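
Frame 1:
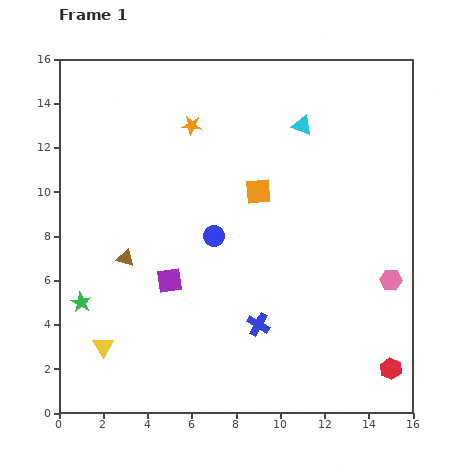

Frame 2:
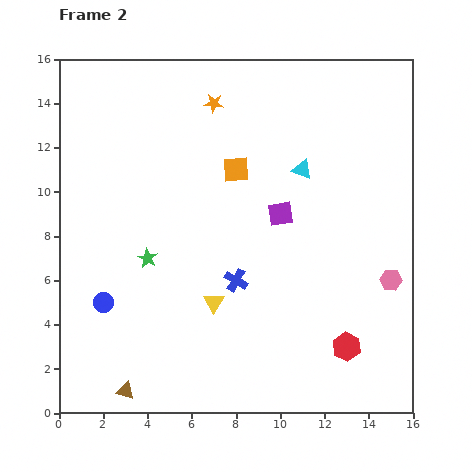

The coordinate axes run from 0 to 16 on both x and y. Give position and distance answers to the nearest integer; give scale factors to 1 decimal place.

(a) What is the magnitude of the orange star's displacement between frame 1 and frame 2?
1

The orange star moved from (6, 13) to (7, 14), a distance of √(1² + 1²) ≈ 1.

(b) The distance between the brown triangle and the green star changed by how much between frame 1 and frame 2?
+3

Distance in frame 1: 3. Distance in frame 2: 6.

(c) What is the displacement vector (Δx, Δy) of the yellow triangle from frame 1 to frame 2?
(5, 2)

The yellow triangle was at (2, 3) in frame 1 and (7, 5) in frame 2.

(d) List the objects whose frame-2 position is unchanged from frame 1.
the pink hexagon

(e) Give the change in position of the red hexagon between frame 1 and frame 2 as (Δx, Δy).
(-2, 1)

The red hexagon was at (15, 2) in frame 1 and (13, 3) in frame 2.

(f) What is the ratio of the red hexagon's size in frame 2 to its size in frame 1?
1.3×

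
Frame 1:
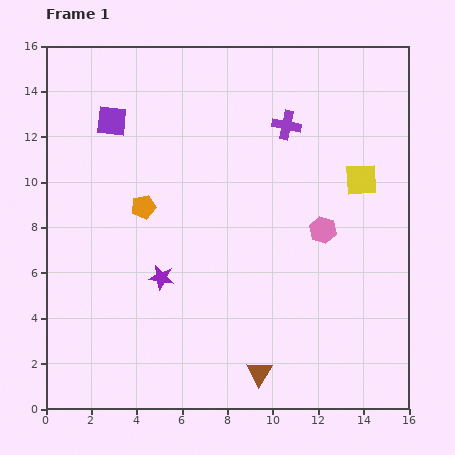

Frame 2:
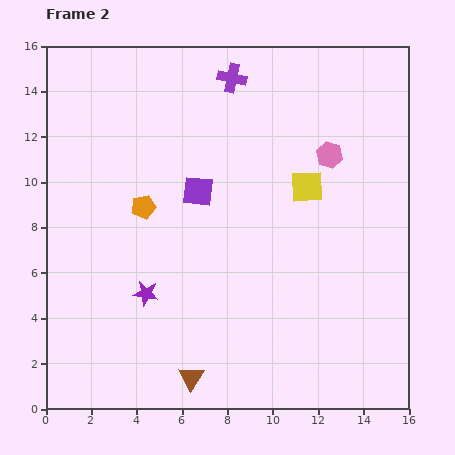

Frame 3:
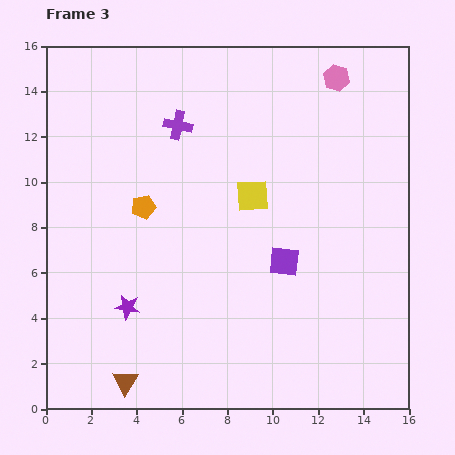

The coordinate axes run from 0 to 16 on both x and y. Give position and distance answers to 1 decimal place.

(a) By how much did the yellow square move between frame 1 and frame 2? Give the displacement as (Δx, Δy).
(-2.4, -0.3)

The yellow square was at (13.9, 10.1) in frame 1 and (11.5, 9.8) in frame 2.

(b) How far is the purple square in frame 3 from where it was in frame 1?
9.8

The purple square moved from (2.9, 12.7) to (10.5, 6.5), a distance of √(7.6² + 6.2²) ≈ 9.8.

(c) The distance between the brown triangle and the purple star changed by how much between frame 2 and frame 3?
-0.9

Distance in frame 2: 4.2. Distance in frame 3: 3.3.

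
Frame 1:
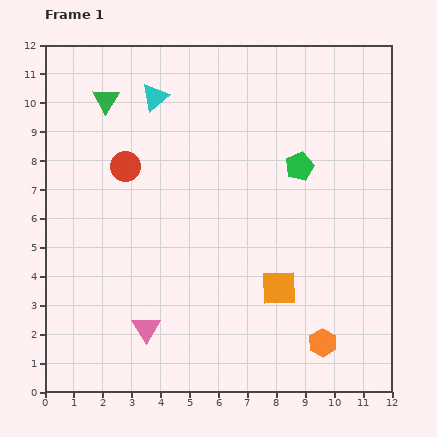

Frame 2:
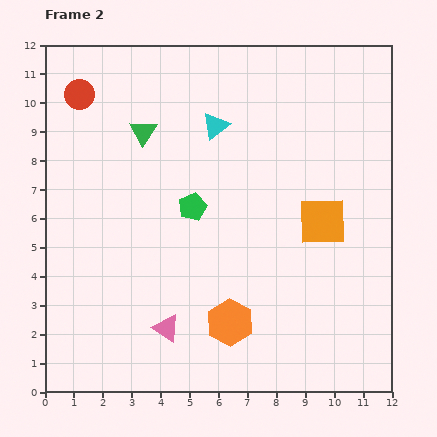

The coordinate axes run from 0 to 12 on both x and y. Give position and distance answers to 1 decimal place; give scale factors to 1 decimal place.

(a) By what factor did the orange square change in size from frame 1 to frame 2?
1.4×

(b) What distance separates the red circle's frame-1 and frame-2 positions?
3.0

The red circle moved from (2.8, 7.8) to (1.2, 10.3), a distance of √(1.6² + 2.5²) ≈ 3.0.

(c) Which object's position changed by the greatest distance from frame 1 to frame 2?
the green pentagon

(moved 4.0; next 3.3)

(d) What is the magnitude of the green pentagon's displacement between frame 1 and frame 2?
4.0

The green pentagon moved from (8.8, 7.8) to (5.1, 6.4), a distance of √(3.7² + 1.4²) ≈ 4.0.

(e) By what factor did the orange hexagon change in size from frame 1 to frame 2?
1.6×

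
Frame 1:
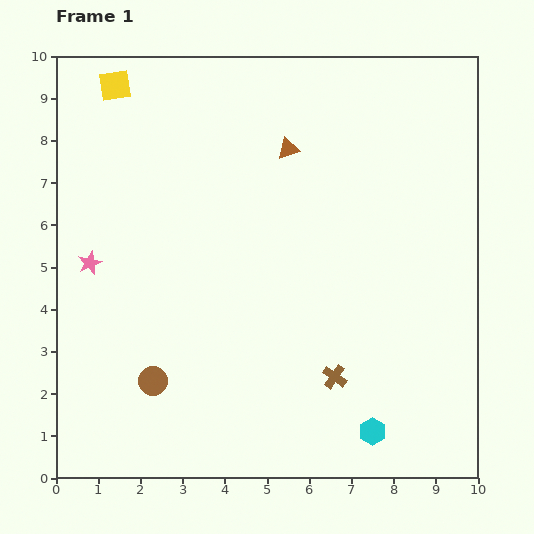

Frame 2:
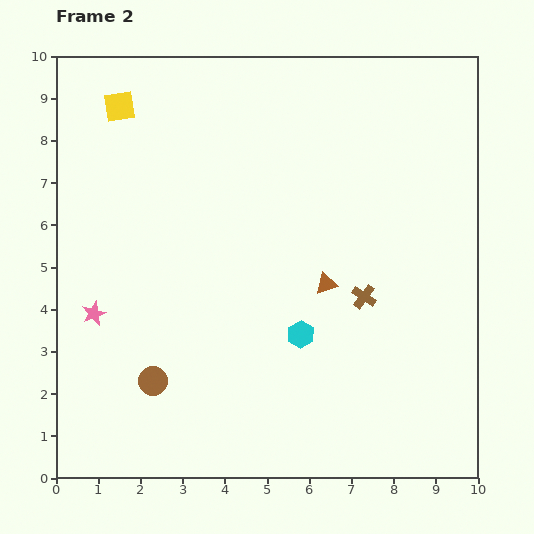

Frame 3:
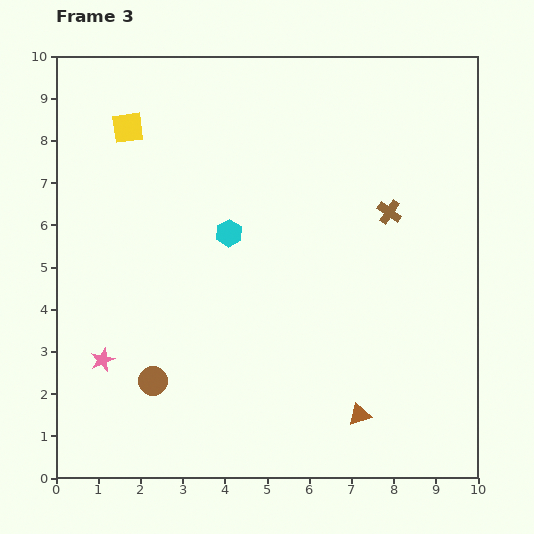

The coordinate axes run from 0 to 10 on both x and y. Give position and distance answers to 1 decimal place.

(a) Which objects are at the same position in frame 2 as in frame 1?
the brown circle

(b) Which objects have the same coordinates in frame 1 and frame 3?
the brown circle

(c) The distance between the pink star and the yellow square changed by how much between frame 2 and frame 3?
+0.6

Distance in frame 2: 4.9. Distance in frame 3: 5.5.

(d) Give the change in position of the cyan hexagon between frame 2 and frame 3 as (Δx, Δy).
(-1.7, 2.4)

The cyan hexagon was at (5.8, 3.4) in frame 2 and (4.1, 5.8) in frame 3.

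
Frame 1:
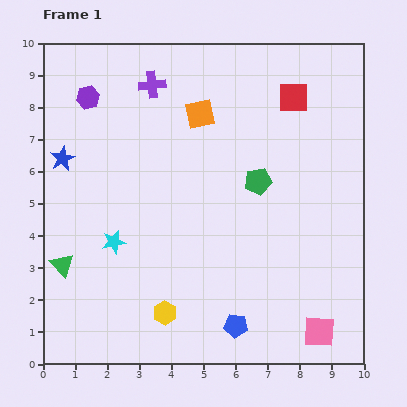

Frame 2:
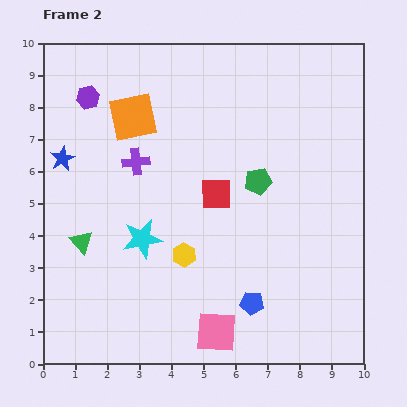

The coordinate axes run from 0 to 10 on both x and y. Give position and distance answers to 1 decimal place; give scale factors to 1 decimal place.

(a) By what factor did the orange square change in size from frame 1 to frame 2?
1.6×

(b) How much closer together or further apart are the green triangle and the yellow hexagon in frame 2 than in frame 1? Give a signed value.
-0.3

Distance in frame 1: 3.5. Distance in frame 2: 3.2.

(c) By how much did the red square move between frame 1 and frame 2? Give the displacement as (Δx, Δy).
(-2.4, -3.0)

The red square was at (7.8, 8.3) in frame 1 and (5.4, 5.3) in frame 2.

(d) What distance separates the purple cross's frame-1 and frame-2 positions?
2.5

The purple cross moved from (3.4, 8.7) to (2.9, 6.3), a distance of √(0.5² + 2.4²) ≈ 2.5.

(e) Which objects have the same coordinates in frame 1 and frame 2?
the purple hexagon, the blue star, the green pentagon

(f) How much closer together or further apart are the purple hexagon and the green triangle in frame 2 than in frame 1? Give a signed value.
-0.8

Distance in frame 1: 5.3. Distance in frame 2: 4.5.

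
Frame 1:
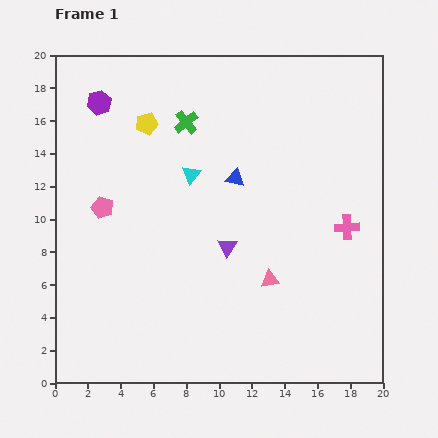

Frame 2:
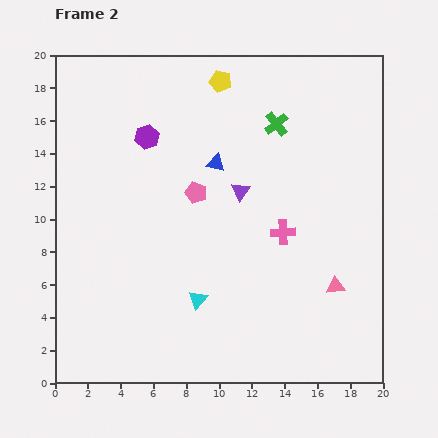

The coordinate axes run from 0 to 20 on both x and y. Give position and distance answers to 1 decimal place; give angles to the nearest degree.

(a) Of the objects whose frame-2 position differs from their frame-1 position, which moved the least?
the blue triangle

(moved 1.5)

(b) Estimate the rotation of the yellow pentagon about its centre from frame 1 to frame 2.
27° clockwise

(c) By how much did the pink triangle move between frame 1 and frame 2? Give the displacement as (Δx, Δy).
(4.0, -0.4)

The pink triangle was at (13.1, 6.3) in frame 1 and (17.1, 5.9) in frame 2.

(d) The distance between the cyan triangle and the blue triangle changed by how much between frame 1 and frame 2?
+5.7

Distance in frame 1: 2.7. Distance in frame 2: 8.4.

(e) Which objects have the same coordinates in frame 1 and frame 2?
none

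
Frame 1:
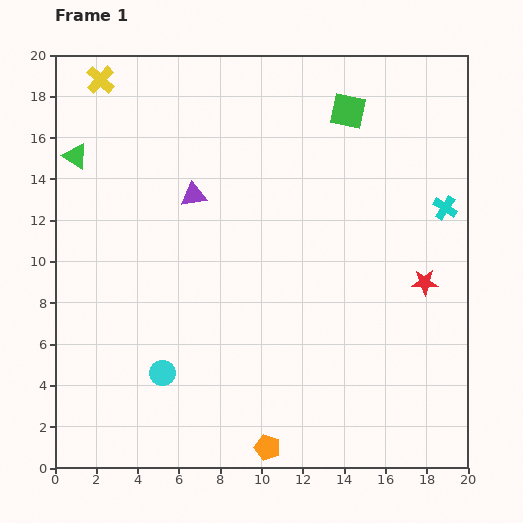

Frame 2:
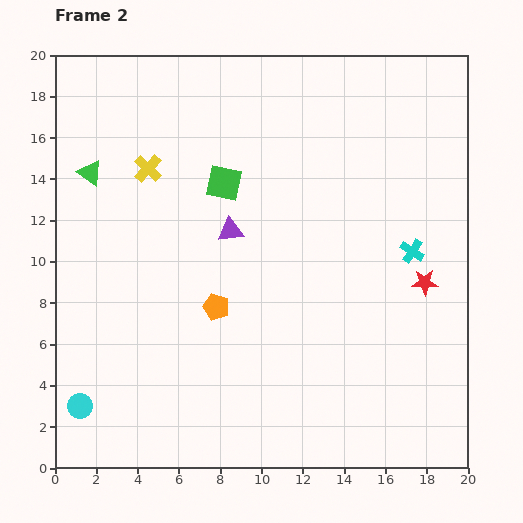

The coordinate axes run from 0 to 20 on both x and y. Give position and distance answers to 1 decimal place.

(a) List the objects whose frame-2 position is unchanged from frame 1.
the red star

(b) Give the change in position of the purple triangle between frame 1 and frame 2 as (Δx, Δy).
(1.8, -1.7)

The purple triangle was at (6.7, 13.2) in frame 1 and (8.5, 11.5) in frame 2.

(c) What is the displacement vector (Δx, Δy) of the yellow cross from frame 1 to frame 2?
(2.3, -4.3)

The yellow cross was at (2.2, 18.8) in frame 1 and (4.5, 14.5) in frame 2.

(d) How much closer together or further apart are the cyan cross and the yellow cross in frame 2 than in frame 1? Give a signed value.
-4.4

Distance in frame 1: 17.8. Distance in frame 2: 13.4.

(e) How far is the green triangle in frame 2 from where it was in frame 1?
1.1

The green triangle moved from (1.0, 15.1) to (1.7, 14.3), a distance of √(0.7² + 0.8²) ≈ 1.1.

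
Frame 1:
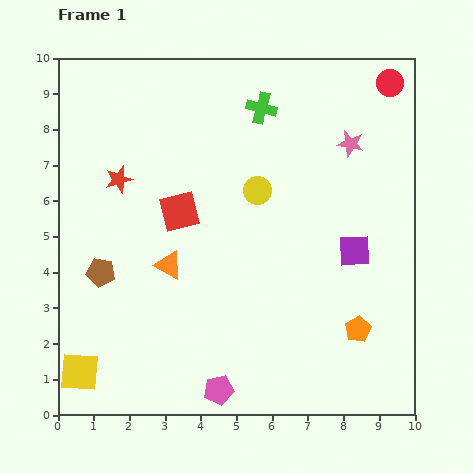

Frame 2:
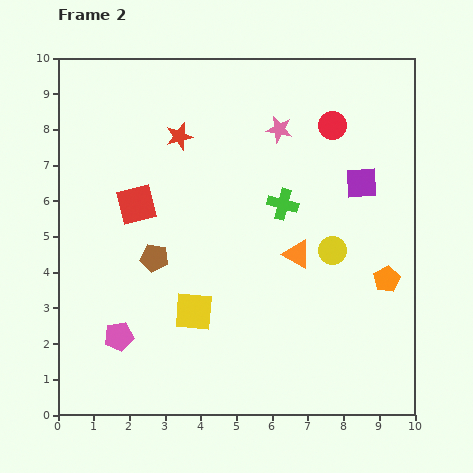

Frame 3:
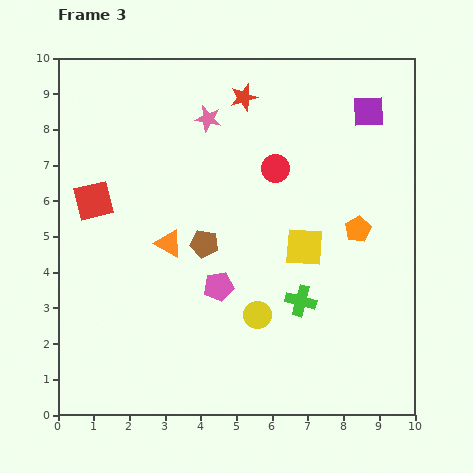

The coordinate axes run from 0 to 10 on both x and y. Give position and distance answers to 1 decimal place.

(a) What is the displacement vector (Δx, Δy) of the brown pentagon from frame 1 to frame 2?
(1.5, 0.4)

The brown pentagon was at (1.2, 4.0) in frame 1 and (2.7, 4.4) in frame 2.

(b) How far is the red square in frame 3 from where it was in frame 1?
2.4

The red square moved from (3.4, 5.7) to (1.0, 6.0), a distance of √(2.4² + 0.3²) ≈ 2.4.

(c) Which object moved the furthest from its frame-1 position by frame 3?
the yellow square

(moved 7.2; next 5.5)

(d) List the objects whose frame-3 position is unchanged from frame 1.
none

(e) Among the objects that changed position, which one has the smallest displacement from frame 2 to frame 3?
the red square

(moved 1.2)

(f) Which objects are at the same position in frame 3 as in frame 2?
none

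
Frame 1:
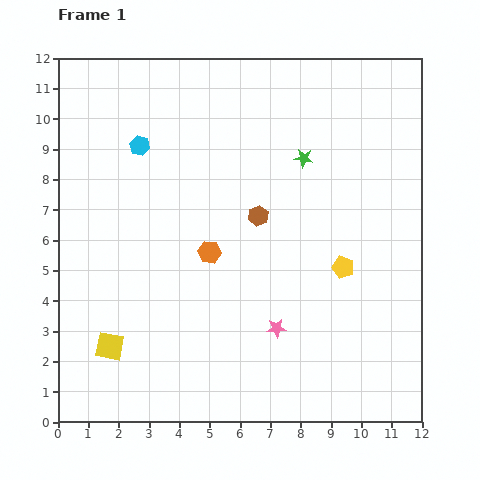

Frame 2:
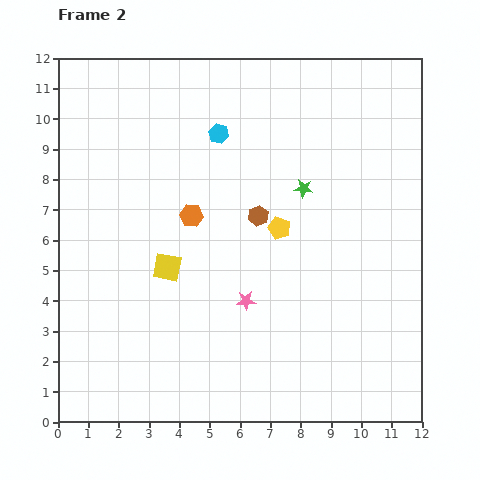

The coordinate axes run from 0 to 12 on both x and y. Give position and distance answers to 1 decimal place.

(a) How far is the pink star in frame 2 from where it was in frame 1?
1.3

The pink star moved from (7.2, 3.1) to (6.2, 4.0), a distance of √(1.0² + 0.9²) ≈ 1.3.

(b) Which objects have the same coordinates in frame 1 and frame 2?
the brown hexagon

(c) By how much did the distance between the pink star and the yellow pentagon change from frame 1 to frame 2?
-0.4

Distance in frame 1: 3.0. Distance in frame 2: 2.6.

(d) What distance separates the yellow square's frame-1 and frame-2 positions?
3.2

The yellow square moved from (1.7, 2.5) to (3.6, 5.1), a distance of √(1.9² + 2.6²) ≈ 3.2.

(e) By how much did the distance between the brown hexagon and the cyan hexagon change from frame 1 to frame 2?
-1.5

Distance in frame 1: 4.5. Distance in frame 2: 3.0.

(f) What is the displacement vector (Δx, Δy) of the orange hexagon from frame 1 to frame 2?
(-0.6, 1.2)

The orange hexagon was at (5.0, 5.6) in frame 1 and (4.4, 6.8) in frame 2.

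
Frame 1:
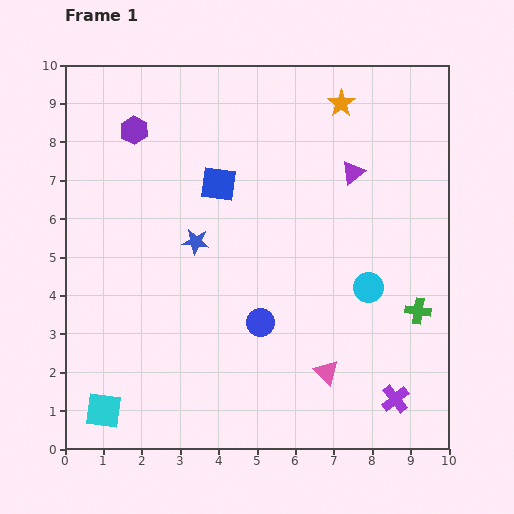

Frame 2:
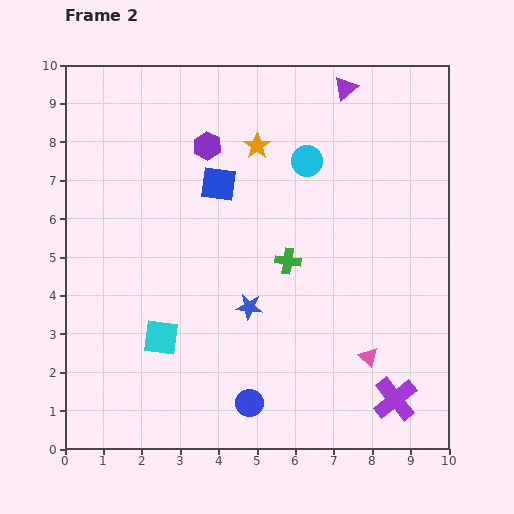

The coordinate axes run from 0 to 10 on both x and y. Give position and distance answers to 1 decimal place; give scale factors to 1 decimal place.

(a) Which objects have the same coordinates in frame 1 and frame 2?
the blue square, the purple cross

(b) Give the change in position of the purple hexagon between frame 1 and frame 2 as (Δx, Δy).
(1.9, -0.4)

The purple hexagon was at (1.8, 8.3) in frame 1 and (3.7, 7.9) in frame 2.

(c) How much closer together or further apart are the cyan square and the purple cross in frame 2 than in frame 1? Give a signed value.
-1.3

Distance in frame 1: 7.6. Distance in frame 2: 6.3.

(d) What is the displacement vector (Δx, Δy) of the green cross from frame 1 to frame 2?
(-3.4, 1.3)

The green cross was at (9.2, 3.6) in frame 1 and (5.8, 4.9) in frame 2.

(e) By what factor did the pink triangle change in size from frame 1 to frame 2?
0.8×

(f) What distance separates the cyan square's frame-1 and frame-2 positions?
2.4

The cyan square moved from (1.0, 1.0) to (2.5, 2.9), a distance of √(1.5² + 1.9²) ≈ 2.4.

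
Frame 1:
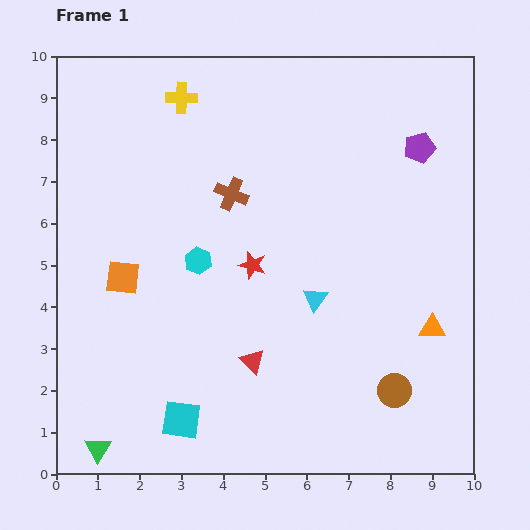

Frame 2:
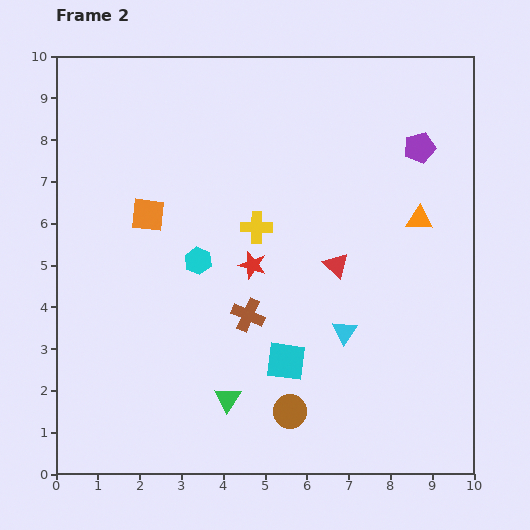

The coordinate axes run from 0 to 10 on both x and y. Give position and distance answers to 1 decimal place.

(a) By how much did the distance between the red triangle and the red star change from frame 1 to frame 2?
-0.3

Distance in frame 1: 2.3. Distance in frame 2: 2.0.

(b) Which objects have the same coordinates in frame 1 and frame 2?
the red star, the purple pentagon, the cyan hexagon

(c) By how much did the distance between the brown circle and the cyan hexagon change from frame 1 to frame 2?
-1.4

Distance in frame 1: 5.6. Distance in frame 2: 4.2.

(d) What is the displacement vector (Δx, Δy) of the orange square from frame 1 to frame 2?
(0.6, 1.5)

The orange square was at (1.6, 4.7) in frame 1 and (2.2, 6.2) in frame 2.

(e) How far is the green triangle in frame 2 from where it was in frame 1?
3.3

The green triangle moved from (1.0, 0.6) to (4.1, 1.8), a distance of √(3.1² + 1.2²) ≈ 3.3.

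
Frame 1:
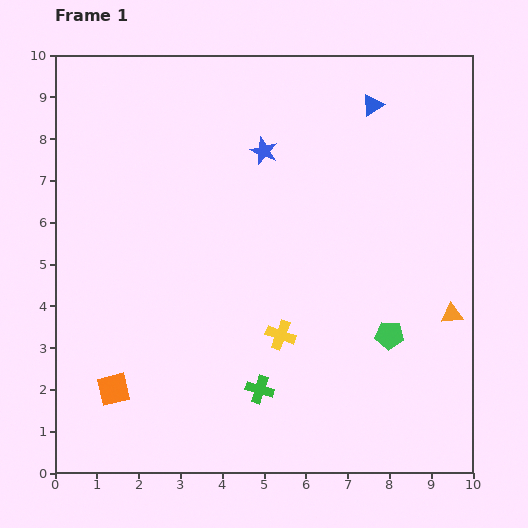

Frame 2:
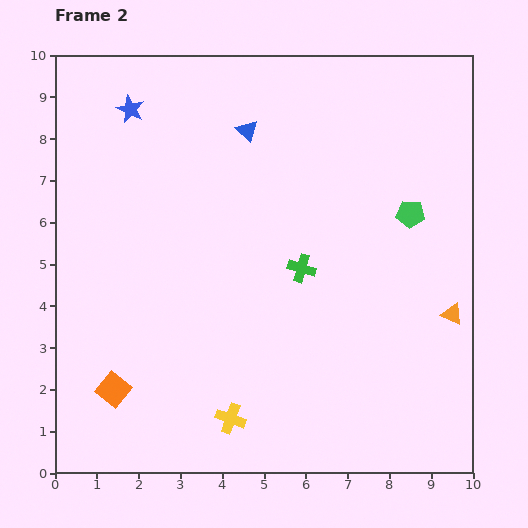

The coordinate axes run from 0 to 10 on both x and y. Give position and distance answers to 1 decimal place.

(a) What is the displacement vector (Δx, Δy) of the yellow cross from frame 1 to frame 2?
(-1.2, -2.0)

The yellow cross was at (5.4, 3.3) in frame 1 and (4.2, 1.3) in frame 2.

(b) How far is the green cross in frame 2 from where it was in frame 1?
3.1

The green cross moved from (4.9, 2.0) to (5.9, 4.9), a distance of √(1.0² + 2.9²) ≈ 3.1.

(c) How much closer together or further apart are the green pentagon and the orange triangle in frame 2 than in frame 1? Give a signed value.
+1.0

Distance in frame 1: 1.6. Distance in frame 2: 2.6.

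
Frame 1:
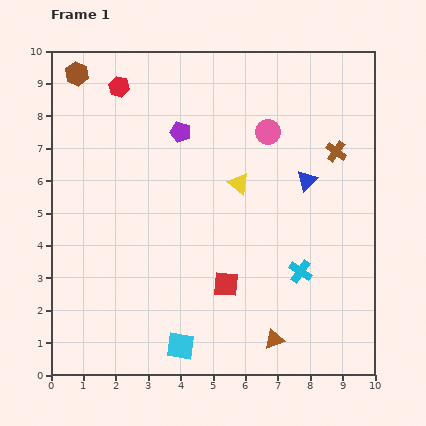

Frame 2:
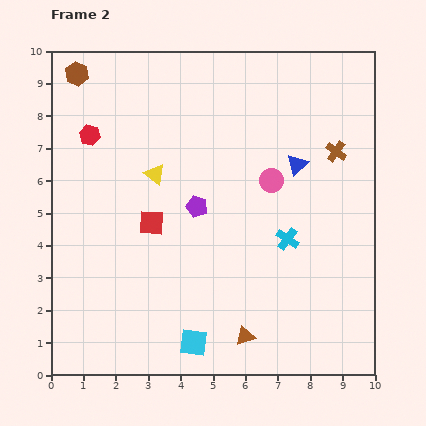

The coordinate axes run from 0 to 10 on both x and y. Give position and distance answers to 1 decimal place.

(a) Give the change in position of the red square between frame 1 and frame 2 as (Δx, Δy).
(-2.3, 1.9)

The red square was at (5.4, 2.8) in frame 1 and (3.1, 4.7) in frame 2.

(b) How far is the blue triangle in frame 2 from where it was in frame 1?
0.6

The blue triangle moved from (7.9, 6.0) to (7.6, 6.5), a distance of √(0.3² + 0.5²) ≈ 0.6.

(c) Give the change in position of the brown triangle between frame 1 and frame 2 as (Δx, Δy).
(-0.9, 0.1)

The brown triangle was at (6.9, 1.1) in frame 1 and (6.0, 1.2) in frame 2.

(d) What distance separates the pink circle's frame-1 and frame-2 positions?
1.5

The pink circle moved from (6.7, 7.5) to (6.8, 6.0), a distance of √(0.1² + 1.5²) ≈ 1.5.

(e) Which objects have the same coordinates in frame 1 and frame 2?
the brown hexagon, the brown cross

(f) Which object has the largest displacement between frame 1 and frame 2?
the red square

(moved 3.0; next 2.6)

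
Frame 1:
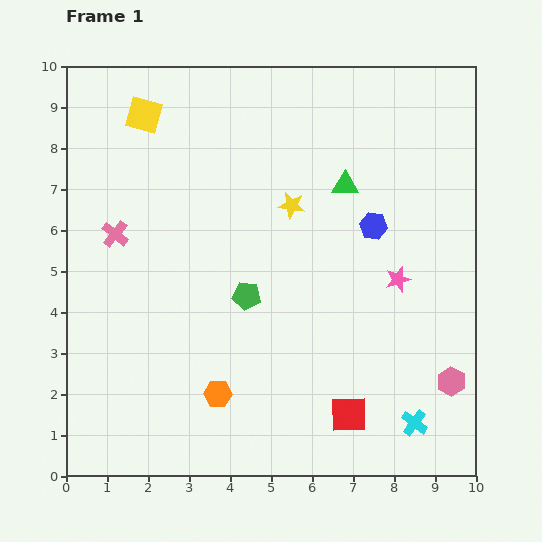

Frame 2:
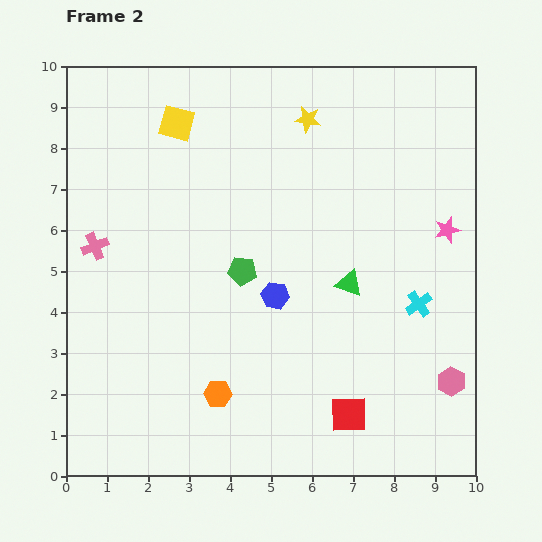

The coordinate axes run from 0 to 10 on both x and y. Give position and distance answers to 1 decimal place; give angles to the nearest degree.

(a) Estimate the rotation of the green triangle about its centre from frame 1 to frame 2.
18° clockwise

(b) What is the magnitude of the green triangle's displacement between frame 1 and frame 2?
2.4

The green triangle moved from (6.8, 7.1) to (6.9, 4.7), a distance of √(0.1² + 2.4²) ≈ 2.4.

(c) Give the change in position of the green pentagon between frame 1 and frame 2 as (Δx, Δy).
(-0.1, 0.6)

The green pentagon was at (4.4, 4.4) in frame 1 and (4.3, 5.0) in frame 2.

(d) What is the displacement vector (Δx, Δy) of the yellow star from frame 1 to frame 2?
(0.4, 2.1)

The yellow star was at (5.5, 6.6) in frame 1 and (5.9, 8.7) in frame 2.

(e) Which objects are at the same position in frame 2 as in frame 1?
the orange hexagon, the red square, the pink hexagon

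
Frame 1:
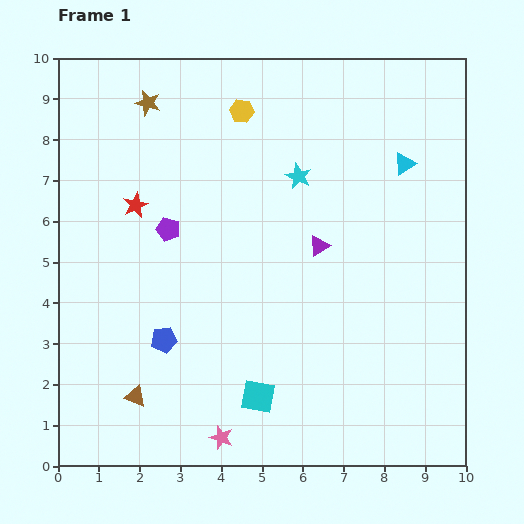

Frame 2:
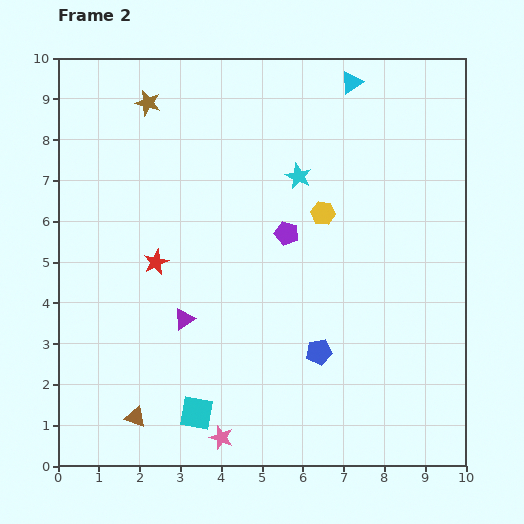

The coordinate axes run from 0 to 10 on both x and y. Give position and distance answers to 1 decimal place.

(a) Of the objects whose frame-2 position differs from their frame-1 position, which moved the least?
the brown triangle

(moved 0.5)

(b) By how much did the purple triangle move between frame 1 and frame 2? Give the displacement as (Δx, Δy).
(-3.3, -1.8)

The purple triangle was at (6.4, 5.4) in frame 1 and (3.1, 3.6) in frame 2.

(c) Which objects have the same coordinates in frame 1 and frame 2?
the brown star, the cyan star, the pink star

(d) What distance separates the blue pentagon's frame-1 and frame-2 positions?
3.8

The blue pentagon moved from (2.6, 3.1) to (6.4, 2.8), a distance of √(3.8² + 0.3²) ≈ 3.8.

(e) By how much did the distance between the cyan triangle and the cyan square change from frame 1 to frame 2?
+2.2

Distance in frame 1: 6.7. Distance in frame 2: 8.9.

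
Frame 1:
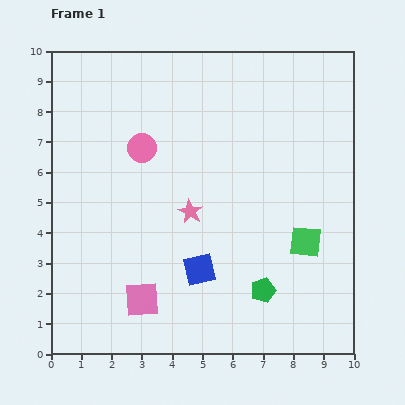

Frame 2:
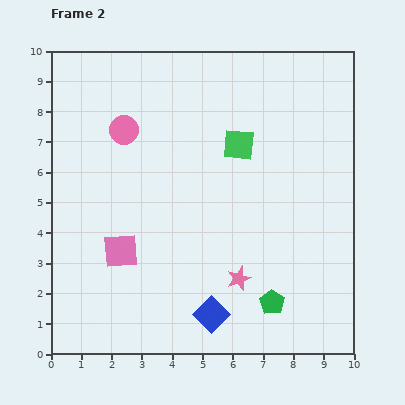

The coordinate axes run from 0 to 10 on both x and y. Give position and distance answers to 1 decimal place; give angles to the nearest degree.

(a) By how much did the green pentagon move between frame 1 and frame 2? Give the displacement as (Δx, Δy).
(0.3, -0.4)

The green pentagon was at (7.0, 2.1) in frame 1 and (7.3, 1.7) in frame 2.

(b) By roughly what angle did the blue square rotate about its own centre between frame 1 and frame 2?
31° counter-clockwise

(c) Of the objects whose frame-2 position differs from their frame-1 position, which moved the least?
the green pentagon

(moved 0.5)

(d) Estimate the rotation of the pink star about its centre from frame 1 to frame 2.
22° clockwise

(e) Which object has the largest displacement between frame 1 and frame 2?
the green square

(moved 3.9; next 2.7)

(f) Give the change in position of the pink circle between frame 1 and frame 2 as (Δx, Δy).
(-0.6, 0.6)

The pink circle was at (3.0, 6.8) in frame 1 and (2.4, 7.4) in frame 2.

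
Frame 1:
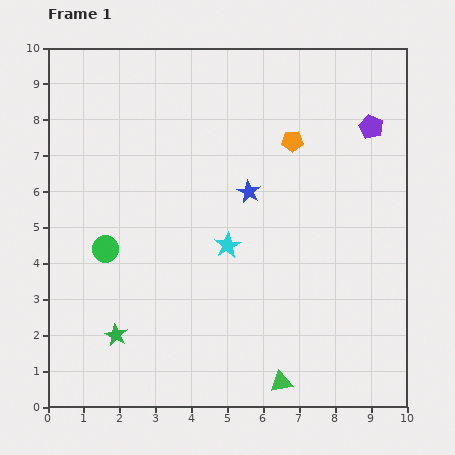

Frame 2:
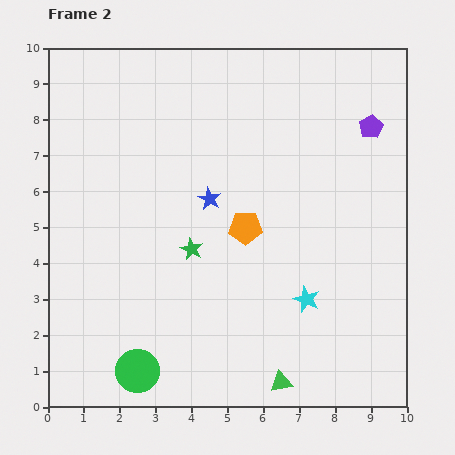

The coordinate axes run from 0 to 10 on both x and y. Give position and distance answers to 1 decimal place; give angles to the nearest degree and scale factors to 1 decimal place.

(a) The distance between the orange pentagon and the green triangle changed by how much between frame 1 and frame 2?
-2.3

Distance in frame 1: 6.7. Distance in frame 2: 4.4.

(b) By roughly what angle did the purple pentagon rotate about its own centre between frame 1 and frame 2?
18° clockwise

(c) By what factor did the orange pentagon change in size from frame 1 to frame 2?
1.5×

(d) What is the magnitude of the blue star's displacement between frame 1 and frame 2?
1.1

The blue star moved from (5.6, 6.0) to (4.5, 5.8), a distance of √(1.1² + 0.2²) ≈ 1.1.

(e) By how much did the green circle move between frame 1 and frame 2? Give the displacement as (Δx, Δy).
(0.9, -3.4)

The green circle was at (1.6, 4.4) in frame 1 and (2.5, 1.0) in frame 2.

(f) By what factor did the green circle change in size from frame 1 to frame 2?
1.7×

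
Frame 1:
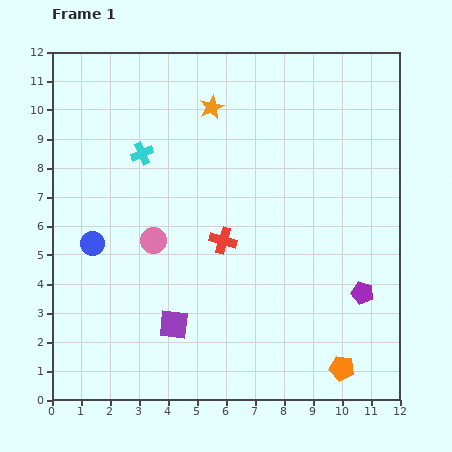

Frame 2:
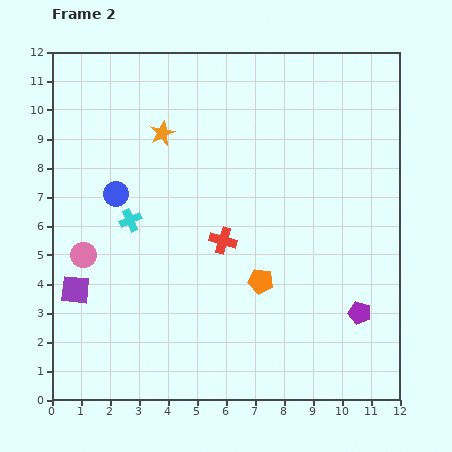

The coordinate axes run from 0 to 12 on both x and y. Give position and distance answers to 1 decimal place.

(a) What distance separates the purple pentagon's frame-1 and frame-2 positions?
0.7

The purple pentagon moved from (10.7, 3.7) to (10.6, 3.0), a distance of √(0.1² + 0.7²) ≈ 0.7.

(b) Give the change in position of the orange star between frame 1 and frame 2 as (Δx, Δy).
(-1.7, -0.9)

The orange star was at (5.5, 10.1) in frame 1 and (3.8, 9.2) in frame 2.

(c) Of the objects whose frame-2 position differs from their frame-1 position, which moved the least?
the purple pentagon

(moved 0.7)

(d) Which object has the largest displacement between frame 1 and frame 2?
the orange pentagon

(moved 4.1; next 3.6)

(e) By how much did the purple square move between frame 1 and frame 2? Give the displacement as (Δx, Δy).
(-3.4, 1.2)

The purple square was at (4.2, 2.6) in frame 1 and (0.8, 3.8) in frame 2.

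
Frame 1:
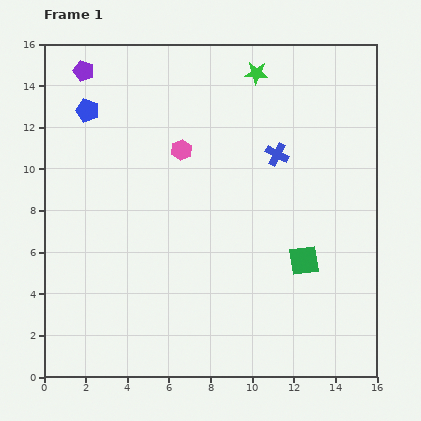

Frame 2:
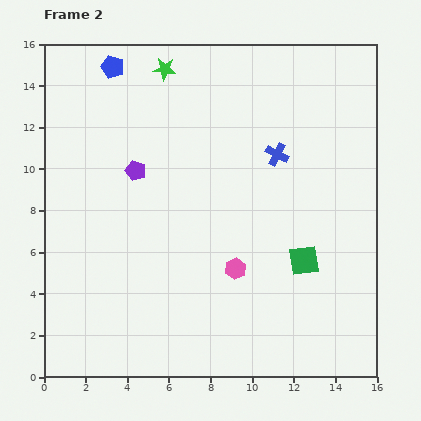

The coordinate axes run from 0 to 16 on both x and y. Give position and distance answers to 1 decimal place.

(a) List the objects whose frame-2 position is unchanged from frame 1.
the green square, the blue cross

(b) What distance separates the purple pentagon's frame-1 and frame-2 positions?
5.4

The purple pentagon moved from (1.9, 14.7) to (4.4, 9.9), a distance of √(2.5² + 4.8²) ≈ 5.4.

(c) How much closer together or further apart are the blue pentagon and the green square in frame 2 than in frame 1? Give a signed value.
+0.5

Distance in frame 1: 12.6. Distance in frame 2: 13.1.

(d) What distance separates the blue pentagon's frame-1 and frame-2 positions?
2.4

The blue pentagon moved from (2.1, 12.8) to (3.3, 14.9), a distance of √(1.2² + 2.1²) ≈ 2.4.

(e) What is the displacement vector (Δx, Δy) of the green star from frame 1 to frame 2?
(-4.4, 0.2)

The green star was at (10.2, 14.6) in frame 1 and (5.8, 14.8) in frame 2.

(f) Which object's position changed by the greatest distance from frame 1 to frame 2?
the pink hexagon

(moved 6.3; next 5.4)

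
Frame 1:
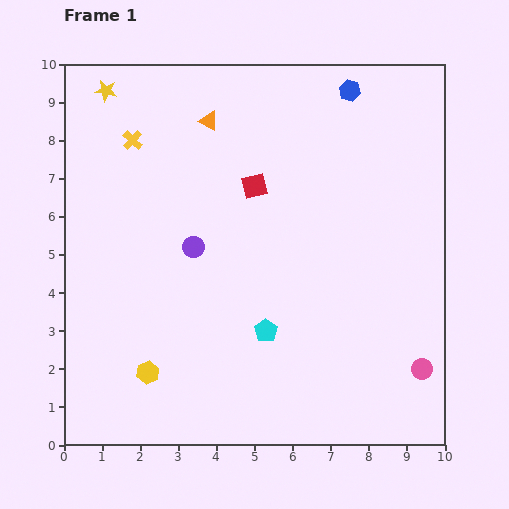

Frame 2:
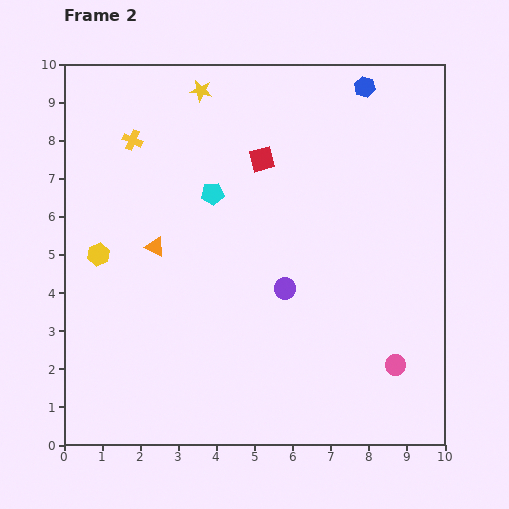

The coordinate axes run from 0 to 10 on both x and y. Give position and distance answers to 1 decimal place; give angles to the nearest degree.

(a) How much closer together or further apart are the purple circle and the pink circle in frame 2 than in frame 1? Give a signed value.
-3.3

Distance in frame 1: 6.8. Distance in frame 2: 3.5.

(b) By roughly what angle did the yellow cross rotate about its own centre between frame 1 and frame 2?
20° counter-clockwise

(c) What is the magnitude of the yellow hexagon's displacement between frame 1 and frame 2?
3.4

The yellow hexagon moved from (2.2, 1.9) to (0.9, 5.0), a distance of √(1.3² + 3.1²) ≈ 3.4.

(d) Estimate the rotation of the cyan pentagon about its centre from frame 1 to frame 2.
31° clockwise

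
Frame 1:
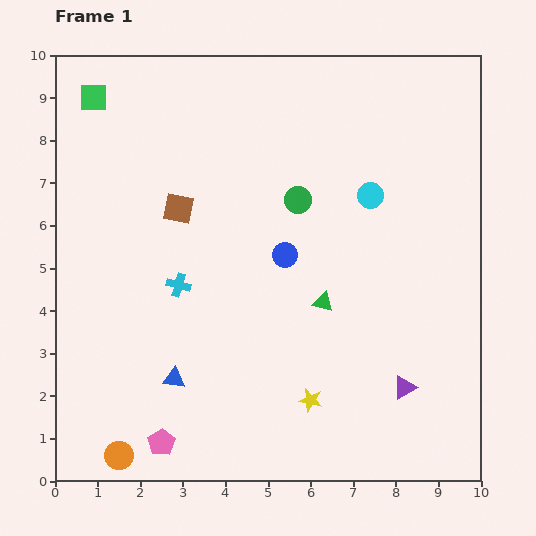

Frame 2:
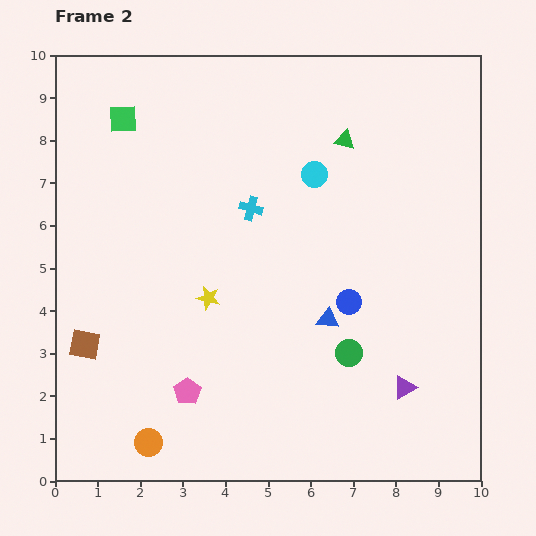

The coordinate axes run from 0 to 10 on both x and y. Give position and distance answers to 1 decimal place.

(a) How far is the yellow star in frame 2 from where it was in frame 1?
3.4

The yellow star moved from (6.0, 1.9) to (3.6, 4.3), a distance of √(2.4² + 2.4²) ≈ 3.4.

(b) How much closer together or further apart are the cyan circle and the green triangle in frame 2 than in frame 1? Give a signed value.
-1.6

Distance in frame 1: 2.7. Distance in frame 2: 1.1.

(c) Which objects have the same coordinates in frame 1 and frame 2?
the purple triangle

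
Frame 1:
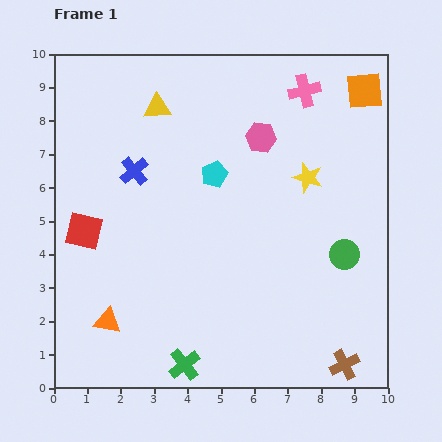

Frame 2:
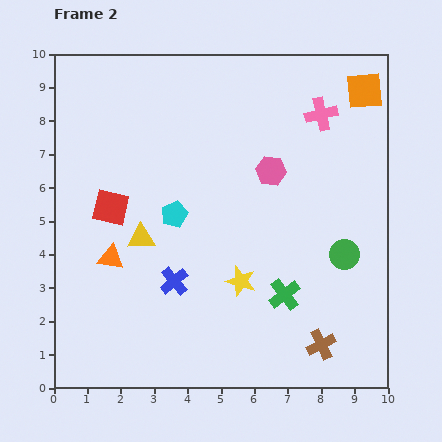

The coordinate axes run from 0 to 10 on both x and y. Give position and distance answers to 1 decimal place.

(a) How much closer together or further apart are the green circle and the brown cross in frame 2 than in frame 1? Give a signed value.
-0.5

Distance in frame 1: 3.3. Distance in frame 2: 2.8.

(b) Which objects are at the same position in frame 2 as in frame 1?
the green circle, the orange square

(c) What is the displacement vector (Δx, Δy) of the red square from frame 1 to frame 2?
(0.8, 0.7)

The red square was at (0.9, 4.7) in frame 1 and (1.7, 5.4) in frame 2.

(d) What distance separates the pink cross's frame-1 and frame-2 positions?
0.9

The pink cross moved from (7.5, 8.9) to (8.0, 8.2), a distance of √(0.5² + 0.7²) ≈ 0.9.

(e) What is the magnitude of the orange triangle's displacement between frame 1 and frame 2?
1.9

The orange triangle moved from (1.6, 2.0) to (1.7, 3.9), a distance of √(0.1² + 1.9²) ≈ 1.9.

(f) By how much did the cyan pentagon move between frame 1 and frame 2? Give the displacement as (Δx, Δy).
(-1.2, -1.2)

The cyan pentagon was at (4.8, 6.4) in frame 1 and (3.6, 5.2) in frame 2.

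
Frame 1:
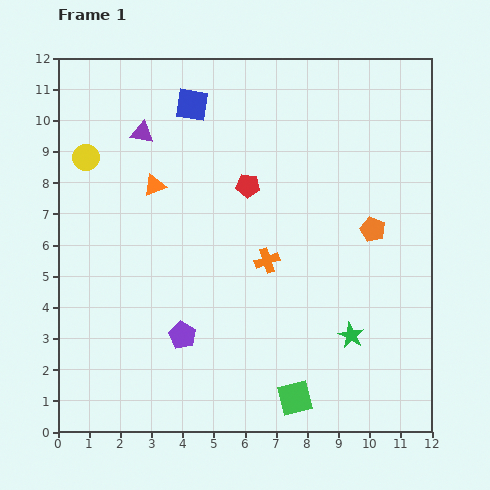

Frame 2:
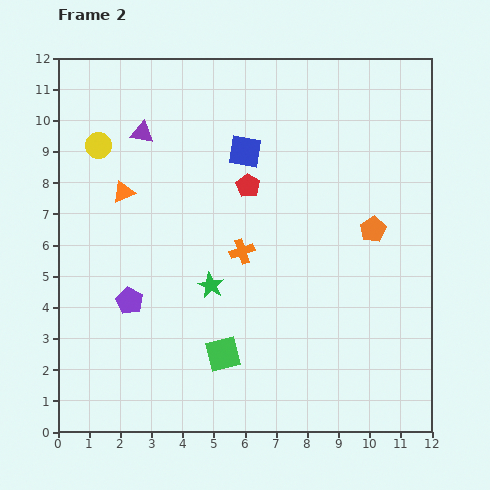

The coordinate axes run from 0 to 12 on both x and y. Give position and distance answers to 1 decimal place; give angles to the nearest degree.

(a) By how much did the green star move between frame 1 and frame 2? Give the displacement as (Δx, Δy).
(-4.5, 1.6)

The green star was at (9.4, 3.1) in frame 1 and (4.9, 4.7) in frame 2.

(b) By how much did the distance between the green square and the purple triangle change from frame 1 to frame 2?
-2.2

Distance in frame 1: 9.8. Distance in frame 2: 7.6.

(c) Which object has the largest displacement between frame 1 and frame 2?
the green star

(moved 4.8; next 2.7)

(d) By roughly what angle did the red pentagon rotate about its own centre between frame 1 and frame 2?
27° clockwise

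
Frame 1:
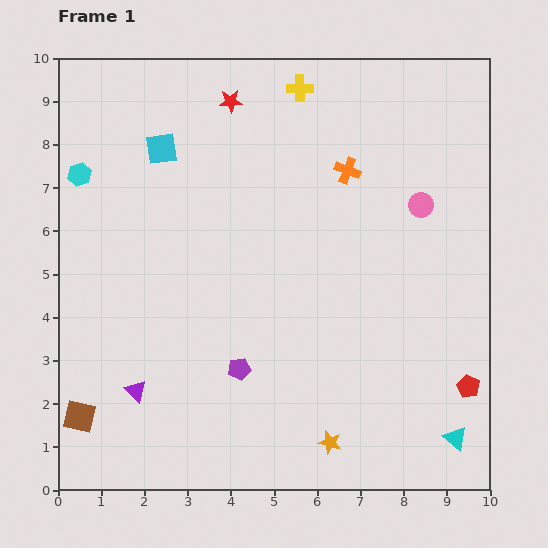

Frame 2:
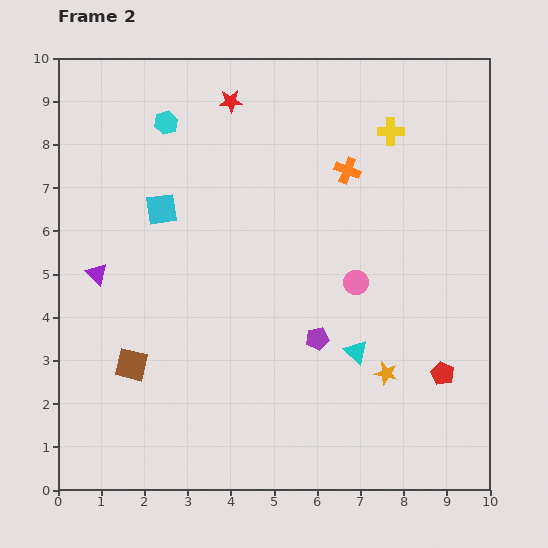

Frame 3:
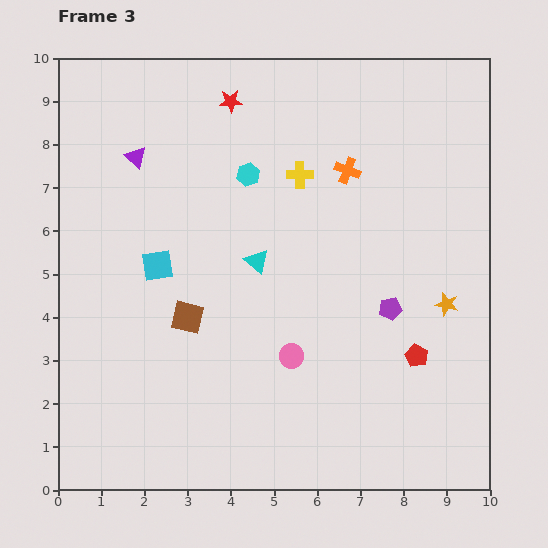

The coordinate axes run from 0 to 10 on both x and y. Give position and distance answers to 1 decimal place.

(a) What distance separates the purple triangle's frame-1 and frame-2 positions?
2.8

The purple triangle moved from (1.8, 2.3) to (0.9, 5.0), a distance of √(0.9² + 2.7²) ≈ 2.8.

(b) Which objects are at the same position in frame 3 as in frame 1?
the orange cross, the red star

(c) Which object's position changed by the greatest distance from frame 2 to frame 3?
the cyan triangle

(moved 3.1; next 2.8)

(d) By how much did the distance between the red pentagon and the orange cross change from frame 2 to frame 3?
-0.6

Distance in frame 2: 5.2. Distance in frame 3: 4.6.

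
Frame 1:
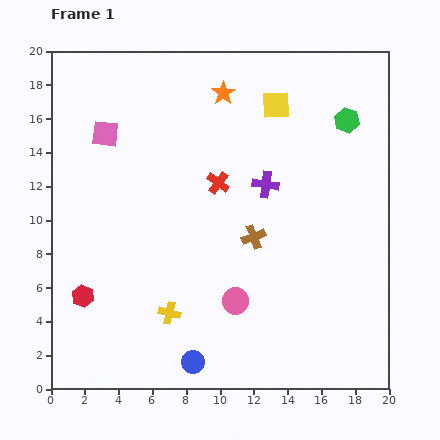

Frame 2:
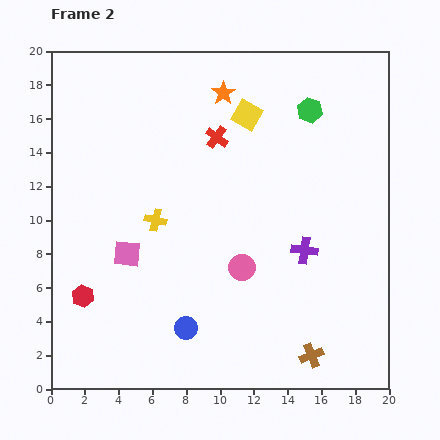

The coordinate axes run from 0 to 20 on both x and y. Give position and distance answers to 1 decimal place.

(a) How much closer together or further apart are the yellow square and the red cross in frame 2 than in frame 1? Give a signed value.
-3.5

Distance in frame 1: 5.7. Distance in frame 2: 2.2.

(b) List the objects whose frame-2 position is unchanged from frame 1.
the orange star, the red hexagon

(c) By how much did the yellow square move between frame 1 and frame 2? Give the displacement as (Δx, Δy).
(-1.7, -0.6)

The yellow square was at (13.3, 16.8) in frame 1 and (11.6, 16.2) in frame 2.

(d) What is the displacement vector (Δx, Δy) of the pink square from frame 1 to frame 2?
(1.3, -7.1)

The pink square was at (3.2, 15.1) in frame 1 and (4.5, 8.0) in frame 2.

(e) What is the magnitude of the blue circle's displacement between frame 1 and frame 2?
2.0

The blue circle moved from (8.4, 1.6) to (8.0, 3.6), a distance of √(0.4² + 2.0²) ≈ 2.0.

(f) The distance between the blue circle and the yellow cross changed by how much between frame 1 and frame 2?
+3.4

Distance in frame 1: 3.2. Distance in frame 2: 6.6.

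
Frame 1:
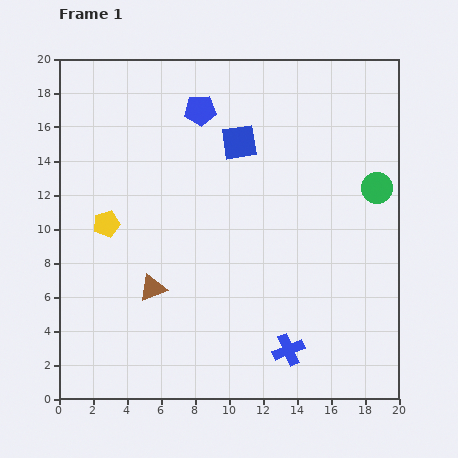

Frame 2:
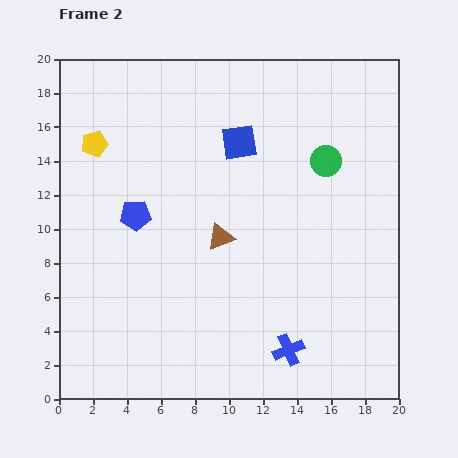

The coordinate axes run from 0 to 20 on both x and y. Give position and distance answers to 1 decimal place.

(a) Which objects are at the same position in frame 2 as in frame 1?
the blue cross, the blue square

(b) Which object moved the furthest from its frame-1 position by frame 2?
the blue pentagon

(moved 7.3; next 5.0)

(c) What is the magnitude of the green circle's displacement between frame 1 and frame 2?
3.4

The green circle moved from (18.7, 12.4) to (15.7, 14.0), a distance of √(3.0² + 1.6²) ≈ 3.4.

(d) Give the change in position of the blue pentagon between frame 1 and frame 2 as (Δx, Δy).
(-3.8, -6.2)

The blue pentagon was at (8.3, 17.0) in frame 1 and (4.5, 10.8) in frame 2.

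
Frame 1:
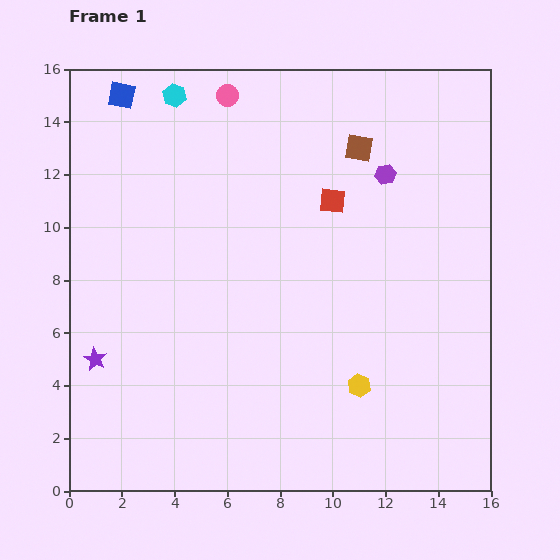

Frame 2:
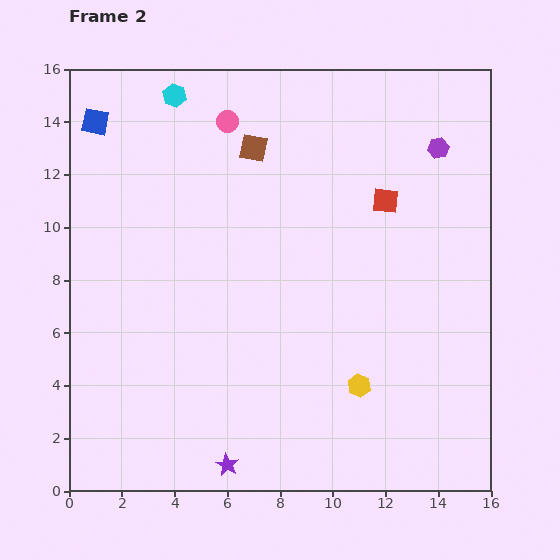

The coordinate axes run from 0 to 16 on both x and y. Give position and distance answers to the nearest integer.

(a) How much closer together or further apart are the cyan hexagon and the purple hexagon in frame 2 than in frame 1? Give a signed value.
+1

Distance in frame 1: 9. Distance in frame 2: 10.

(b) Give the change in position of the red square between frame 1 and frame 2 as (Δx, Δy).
(2, 0)

The red square was at (10, 11) in frame 1 and (12, 11) in frame 2.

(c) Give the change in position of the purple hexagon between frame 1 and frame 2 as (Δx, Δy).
(2, 1)

The purple hexagon was at (12, 12) in frame 1 and (14, 13) in frame 2.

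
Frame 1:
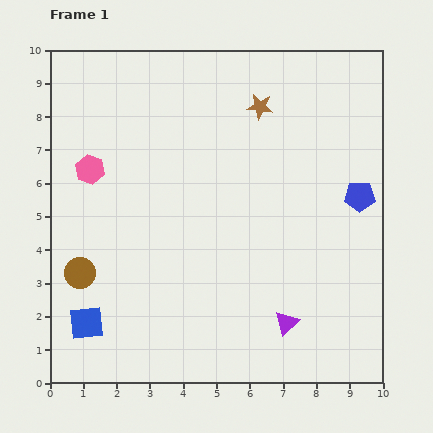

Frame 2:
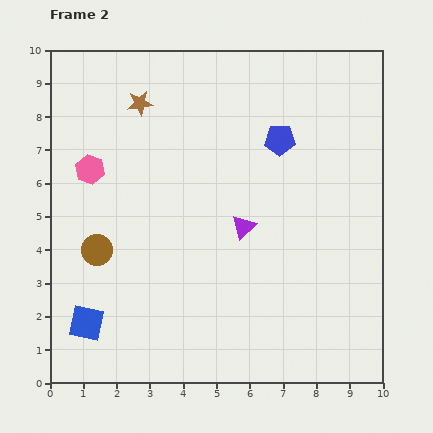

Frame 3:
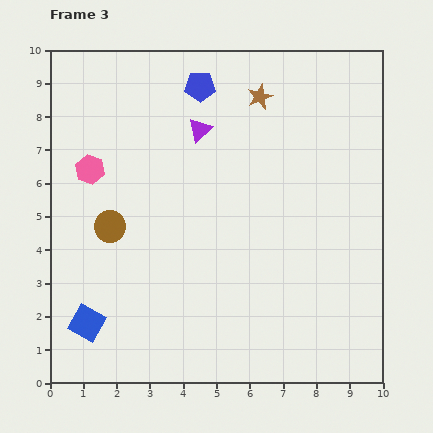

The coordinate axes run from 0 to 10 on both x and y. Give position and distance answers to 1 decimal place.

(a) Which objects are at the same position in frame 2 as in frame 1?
the blue square, the pink hexagon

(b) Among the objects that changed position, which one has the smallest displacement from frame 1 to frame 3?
the brown star

(moved 0.3)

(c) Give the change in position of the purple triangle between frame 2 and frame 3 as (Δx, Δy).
(-1.3, 2.9)

The purple triangle was at (5.8, 4.7) in frame 2 and (4.5, 7.6) in frame 3.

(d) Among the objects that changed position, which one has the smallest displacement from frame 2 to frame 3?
the brown circle

(moved 0.8)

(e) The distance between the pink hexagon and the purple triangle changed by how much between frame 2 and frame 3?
-1.4

Distance in frame 2: 4.9. Distance in frame 3: 3.5.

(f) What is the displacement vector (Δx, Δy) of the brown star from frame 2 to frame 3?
(3.6, 0.2)

The brown star was at (2.7, 8.4) in frame 2 and (6.3, 8.6) in frame 3.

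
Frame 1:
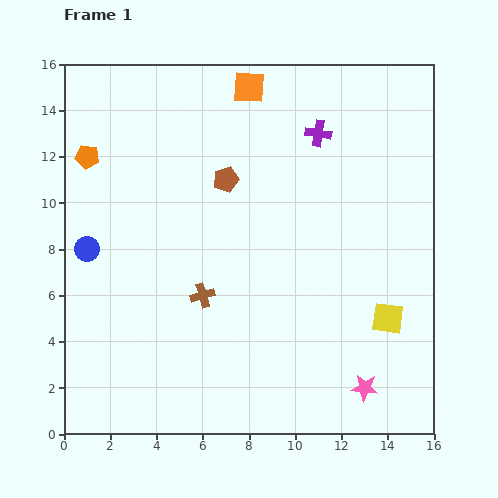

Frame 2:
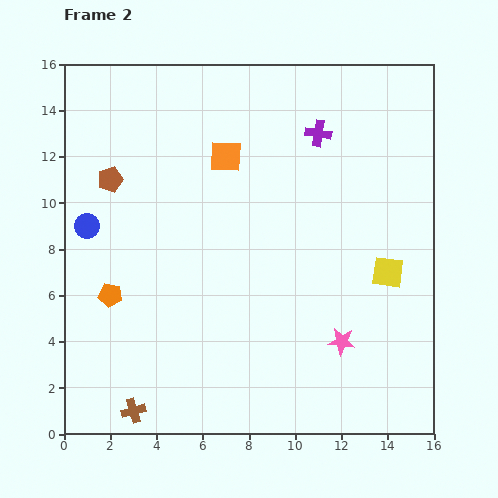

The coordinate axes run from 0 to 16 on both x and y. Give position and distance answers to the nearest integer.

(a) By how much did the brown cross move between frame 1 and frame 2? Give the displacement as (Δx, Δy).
(-3, -5)

The brown cross was at (6, 6) in frame 1 and (3, 1) in frame 2.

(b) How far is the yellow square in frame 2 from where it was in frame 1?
2

The yellow square moved from (14, 5) to (14, 7), a distance of √(0² + 2²) ≈ 2.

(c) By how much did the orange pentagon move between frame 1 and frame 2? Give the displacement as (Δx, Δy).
(1, -6)

The orange pentagon was at (1, 12) in frame 1 and (2, 6) in frame 2.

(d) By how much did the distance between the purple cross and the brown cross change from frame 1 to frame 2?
+5

Distance in frame 1: 9. Distance in frame 2: 14.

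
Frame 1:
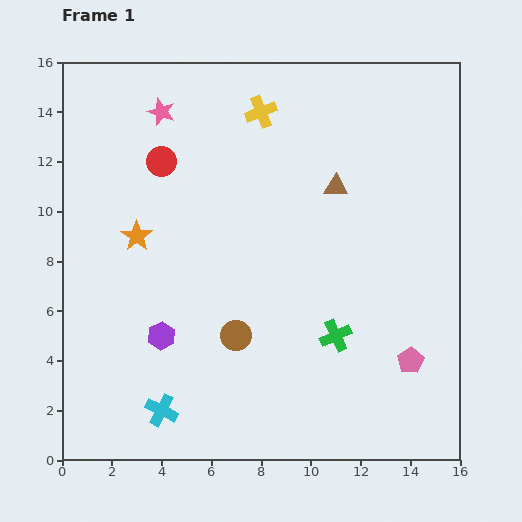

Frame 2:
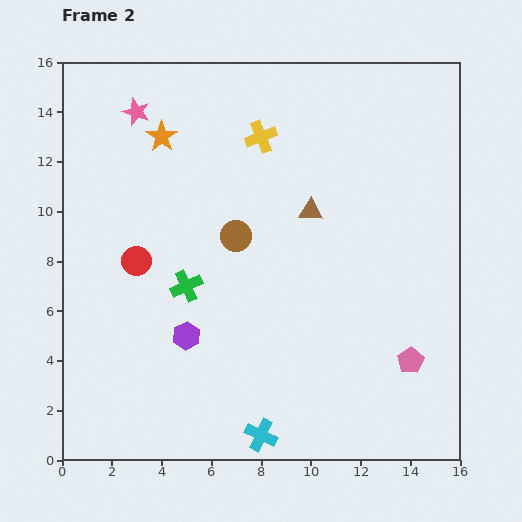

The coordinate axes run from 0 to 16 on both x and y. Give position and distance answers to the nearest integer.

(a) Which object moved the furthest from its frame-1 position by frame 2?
the green cross

(moved 6; next 4)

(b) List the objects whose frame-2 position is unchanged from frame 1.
the pink pentagon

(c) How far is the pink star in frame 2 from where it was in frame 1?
1

The pink star moved from (4, 14) to (3, 14), a distance of √(1² + 0²) ≈ 1.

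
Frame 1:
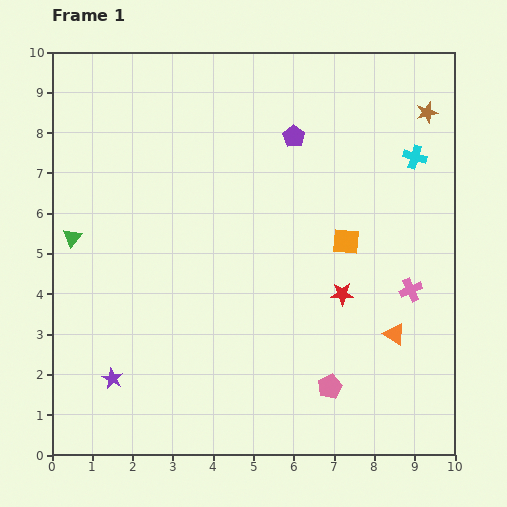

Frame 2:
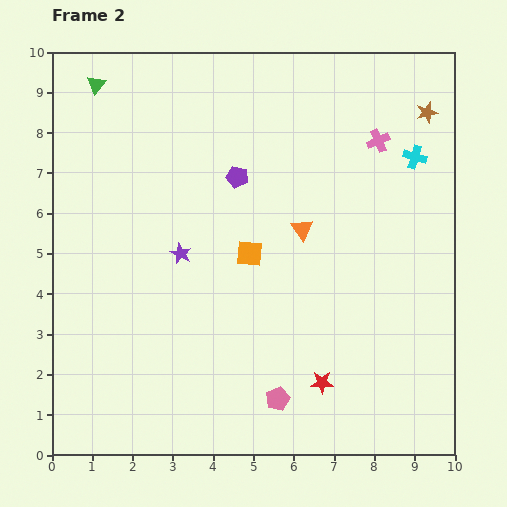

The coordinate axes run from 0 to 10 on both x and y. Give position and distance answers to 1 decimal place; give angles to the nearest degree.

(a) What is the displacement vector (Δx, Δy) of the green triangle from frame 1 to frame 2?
(0.6, 3.8)

The green triangle was at (0.5, 5.4) in frame 1 and (1.1, 9.2) in frame 2.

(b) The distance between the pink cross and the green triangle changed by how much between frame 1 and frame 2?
-1.4

Distance in frame 1: 8.5. Distance in frame 2: 7.1.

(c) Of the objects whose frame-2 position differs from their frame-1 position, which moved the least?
the pink pentagon

(moved 1.3)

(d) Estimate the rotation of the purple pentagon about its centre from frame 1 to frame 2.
20° counter-clockwise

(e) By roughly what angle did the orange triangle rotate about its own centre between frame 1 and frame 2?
22° clockwise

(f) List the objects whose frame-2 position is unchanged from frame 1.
the brown star, the cyan cross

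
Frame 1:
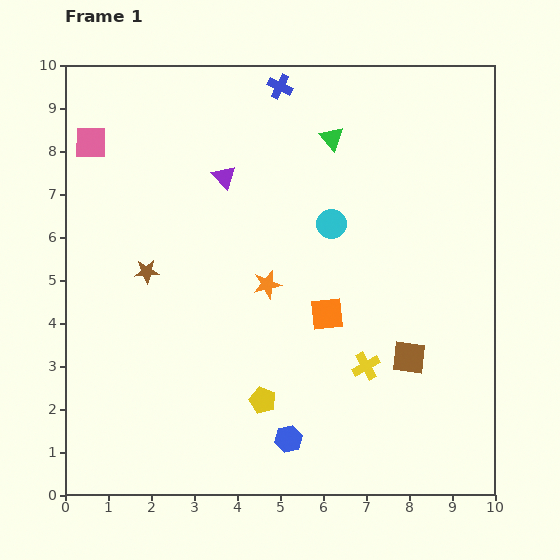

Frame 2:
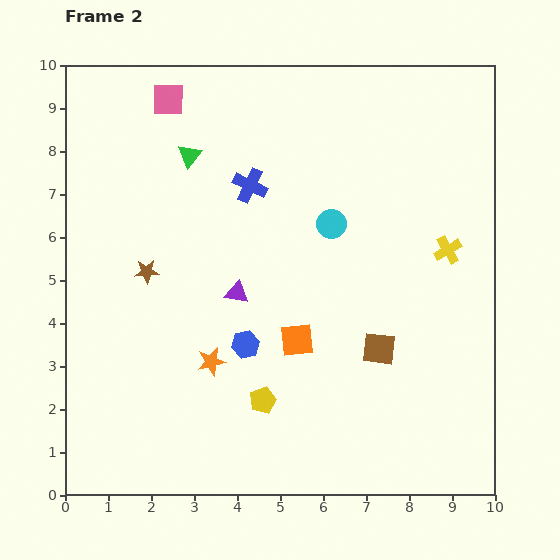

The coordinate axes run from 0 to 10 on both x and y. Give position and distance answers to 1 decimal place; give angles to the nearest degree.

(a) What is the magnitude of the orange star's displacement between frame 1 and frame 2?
2.2

The orange star moved from (4.7, 4.9) to (3.4, 3.1), a distance of √(1.3² + 1.8²) ≈ 2.2.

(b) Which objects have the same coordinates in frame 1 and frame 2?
the yellow pentagon, the brown star, the cyan circle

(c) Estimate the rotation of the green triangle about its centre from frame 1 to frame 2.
21° clockwise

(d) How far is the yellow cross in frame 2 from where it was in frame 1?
3.3

The yellow cross moved from (7.0, 3.0) to (8.9, 5.7), a distance of √(1.9² + 2.7²) ≈ 3.3.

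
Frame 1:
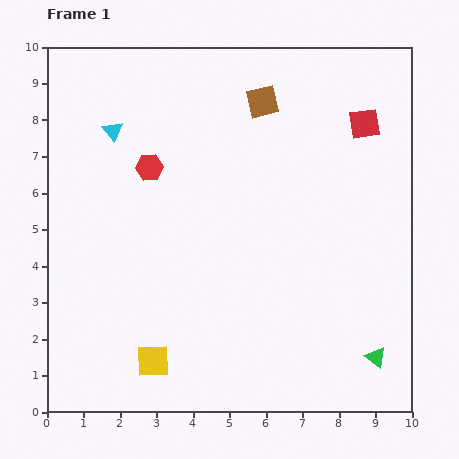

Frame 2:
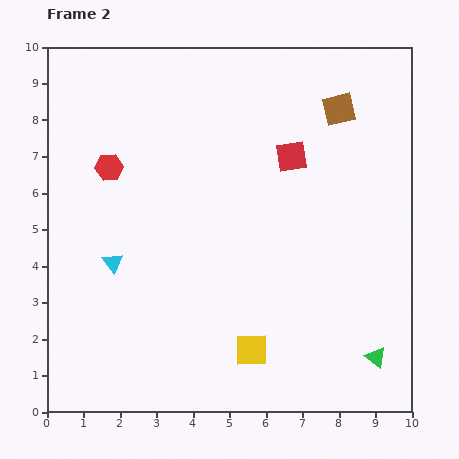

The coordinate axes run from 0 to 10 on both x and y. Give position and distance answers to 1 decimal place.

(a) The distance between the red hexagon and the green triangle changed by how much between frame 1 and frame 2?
+0.9

Distance in frame 1: 8.1. Distance in frame 2: 9.0.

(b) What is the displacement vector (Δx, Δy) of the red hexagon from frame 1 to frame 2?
(-1.1, 0.0)

The red hexagon was at (2.8, 6.7) in frame 1 and (1.7, 6.7) in frame 2.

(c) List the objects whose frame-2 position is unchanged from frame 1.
the green triangle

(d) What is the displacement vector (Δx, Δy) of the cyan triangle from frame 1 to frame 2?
(0.0, -3.6)

The cyan triangle was at (1.8, 7.7) in frame 1 and (1.8, 4.1) in frame 2.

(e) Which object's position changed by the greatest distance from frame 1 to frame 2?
the cyan triangle

(moved 3.6; next 2.7)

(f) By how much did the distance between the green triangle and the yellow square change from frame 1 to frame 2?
-2.7

Distance in frame 1: 6.1. Distance in frame 2: 3.4.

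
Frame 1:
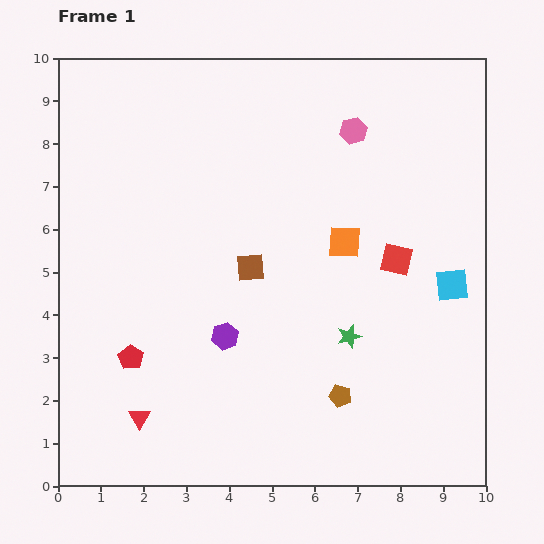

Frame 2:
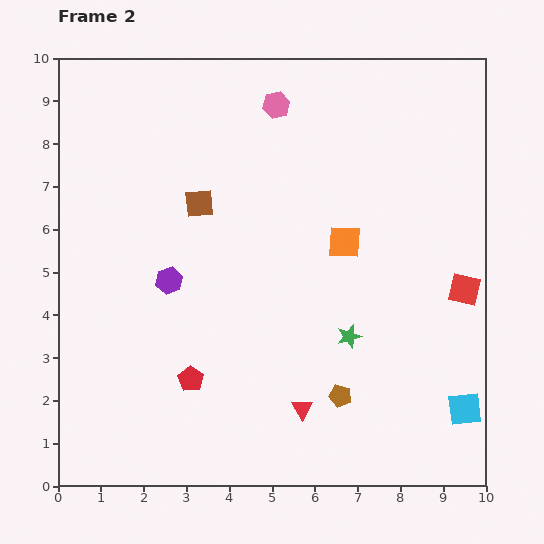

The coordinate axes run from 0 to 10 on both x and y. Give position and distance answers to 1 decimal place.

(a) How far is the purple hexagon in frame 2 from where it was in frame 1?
1.8

The purple hexagon moved from (3.9, 3.5) to (2.6, 4.8), a distance of √(1.3² + 1.3²) ≈ 1.8.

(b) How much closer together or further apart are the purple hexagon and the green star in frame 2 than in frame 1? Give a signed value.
+1.5

Distance in frame 1: 2.9. Distance in frame 2: 4.4.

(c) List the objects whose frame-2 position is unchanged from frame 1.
the green star, the orange square, the brown pentagon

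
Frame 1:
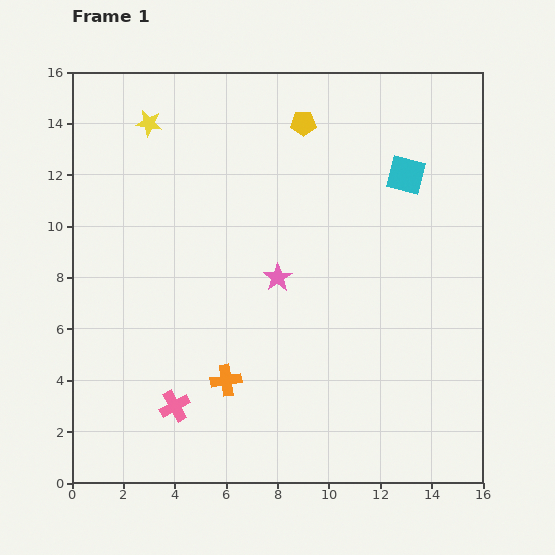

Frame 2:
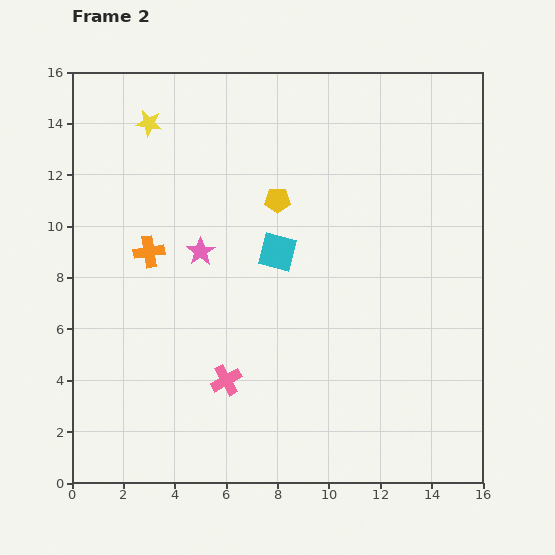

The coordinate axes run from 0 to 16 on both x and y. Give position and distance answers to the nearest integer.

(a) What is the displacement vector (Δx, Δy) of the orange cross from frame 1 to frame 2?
(-3, 5)

The orange cross was at (6, 4) in frame 1 and (3, 9) in frame 2.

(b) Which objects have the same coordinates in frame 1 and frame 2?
the yellow star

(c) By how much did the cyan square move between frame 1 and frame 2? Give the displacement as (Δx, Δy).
(-5, -3)

The cyan square was at (13, 12) in frame 1 and (8, 9) in frame 2.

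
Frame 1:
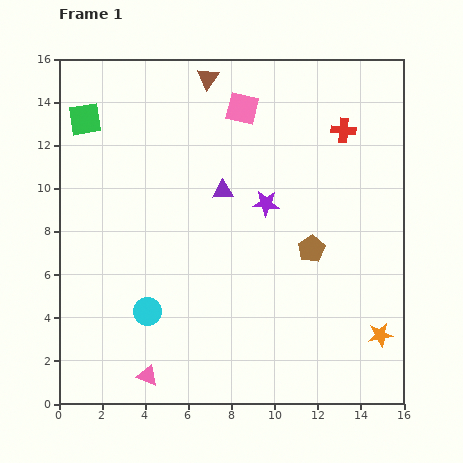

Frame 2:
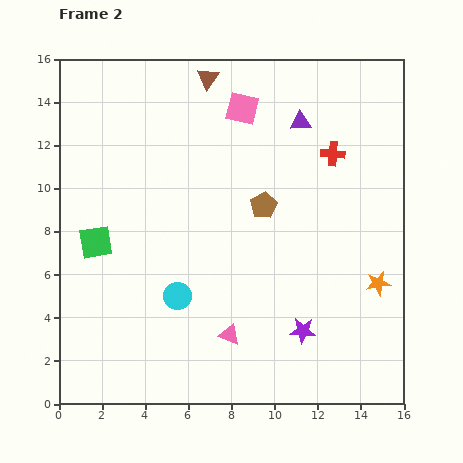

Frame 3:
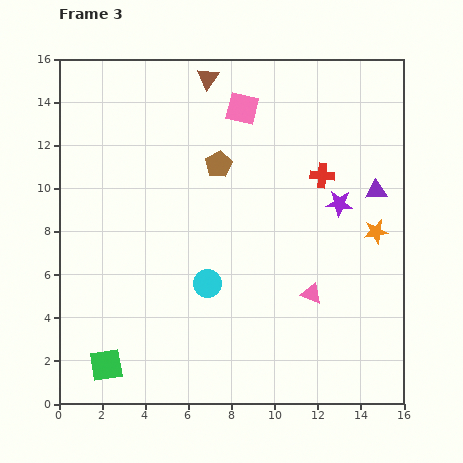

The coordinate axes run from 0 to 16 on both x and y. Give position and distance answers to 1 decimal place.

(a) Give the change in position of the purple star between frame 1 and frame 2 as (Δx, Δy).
(1.7, -5.9)

The purple star was at (9.6, 9.3) in frame 1 and (11.3, 3.4) in frame 2.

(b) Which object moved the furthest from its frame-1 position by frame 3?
the green square

(moved 11.4; next 8.5)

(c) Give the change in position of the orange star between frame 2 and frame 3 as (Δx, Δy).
(-0.1, 2.4)

The orange star was at (14.8, 5.6) in frame 2 and (14.7, 8.0) in frame 3.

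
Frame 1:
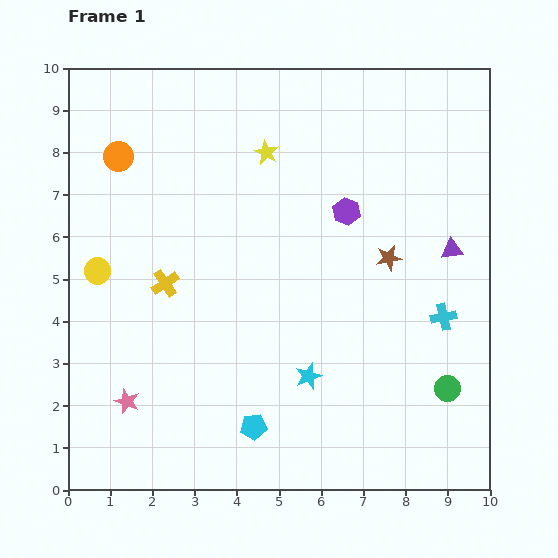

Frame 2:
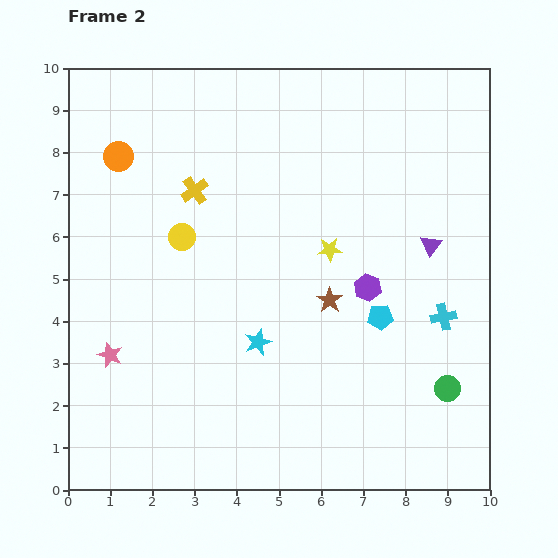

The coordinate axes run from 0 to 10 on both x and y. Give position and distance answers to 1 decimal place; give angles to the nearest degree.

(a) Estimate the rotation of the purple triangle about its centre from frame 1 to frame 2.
45° counter-clockwise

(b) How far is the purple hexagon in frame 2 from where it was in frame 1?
1.9

The purple hexagon moved from (6.6, 6.6) to (7.1, 4.8), a distance of √(0.5² + 1.8²) ≈ 1.9.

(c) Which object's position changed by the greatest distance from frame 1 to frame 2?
the cyan pentagon

(moved 4.0; next 2.7)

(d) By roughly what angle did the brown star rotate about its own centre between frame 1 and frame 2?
28° counter-clockwise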